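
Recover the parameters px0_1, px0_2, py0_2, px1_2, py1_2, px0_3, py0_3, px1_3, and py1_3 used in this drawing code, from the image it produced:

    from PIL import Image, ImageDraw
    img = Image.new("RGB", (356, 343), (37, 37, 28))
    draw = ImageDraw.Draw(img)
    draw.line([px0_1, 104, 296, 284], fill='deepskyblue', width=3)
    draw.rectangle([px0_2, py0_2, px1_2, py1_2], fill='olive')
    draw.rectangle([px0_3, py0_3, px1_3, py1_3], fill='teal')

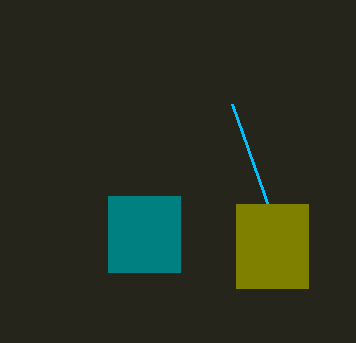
px0_1 = 232; px0_2 = 236; py0_2 = 204; px1_2 = 308; py1_2 = 288; px0_3 = 108; py0_3 = 196; px1_3 = 180; py1_3 = 272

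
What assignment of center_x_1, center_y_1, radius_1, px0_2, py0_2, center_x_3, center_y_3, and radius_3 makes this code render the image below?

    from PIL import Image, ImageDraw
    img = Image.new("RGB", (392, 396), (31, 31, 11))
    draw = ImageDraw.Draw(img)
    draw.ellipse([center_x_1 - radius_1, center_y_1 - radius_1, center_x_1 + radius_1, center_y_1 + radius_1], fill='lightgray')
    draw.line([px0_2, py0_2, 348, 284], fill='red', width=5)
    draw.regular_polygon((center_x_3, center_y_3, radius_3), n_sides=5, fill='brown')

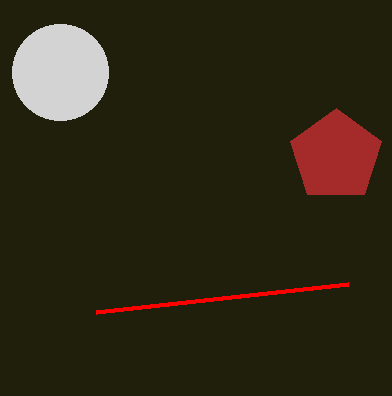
center_x_1 = 60; center_y_1 = 72; radius_1 = 48; px0_2 = 96; py0_2 = 312; center_x_3 = 336; center_y_3 = 156; radius_3 = 48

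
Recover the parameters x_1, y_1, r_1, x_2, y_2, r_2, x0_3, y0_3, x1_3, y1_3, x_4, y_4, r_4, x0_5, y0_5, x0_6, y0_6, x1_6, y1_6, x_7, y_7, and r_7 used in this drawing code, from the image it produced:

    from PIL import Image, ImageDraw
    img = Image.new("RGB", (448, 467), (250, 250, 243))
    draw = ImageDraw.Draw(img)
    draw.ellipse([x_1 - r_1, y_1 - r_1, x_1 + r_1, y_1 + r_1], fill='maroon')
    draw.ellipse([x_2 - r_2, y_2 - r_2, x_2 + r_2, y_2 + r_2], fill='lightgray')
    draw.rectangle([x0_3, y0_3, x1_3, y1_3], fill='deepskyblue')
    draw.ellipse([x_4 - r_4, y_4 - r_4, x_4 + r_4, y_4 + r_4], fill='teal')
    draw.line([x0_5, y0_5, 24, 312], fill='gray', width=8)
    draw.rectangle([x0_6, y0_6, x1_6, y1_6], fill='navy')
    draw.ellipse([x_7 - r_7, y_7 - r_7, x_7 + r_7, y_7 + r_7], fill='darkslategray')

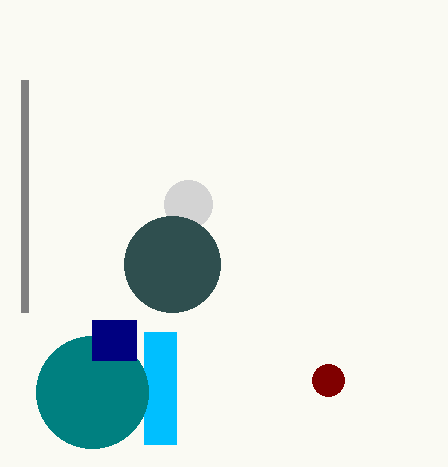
x_1 = 328
y_1 = 380
r_1 = 16
x_2 = 188
y_2 = 204
r_2 = 24
x0_3 = 144
y0_3 = 332
x1_3 = 176
y1_3 = 444
x_4 = 92
y_4 = 392
r_4 = 56
x0_5 = 24
y0_5 = 80
x0_6 = 92
y0_6 = 320
x1_6 = 136
y1_6 = 360
x_7 = 172
y_7 = 264
r_7 = 48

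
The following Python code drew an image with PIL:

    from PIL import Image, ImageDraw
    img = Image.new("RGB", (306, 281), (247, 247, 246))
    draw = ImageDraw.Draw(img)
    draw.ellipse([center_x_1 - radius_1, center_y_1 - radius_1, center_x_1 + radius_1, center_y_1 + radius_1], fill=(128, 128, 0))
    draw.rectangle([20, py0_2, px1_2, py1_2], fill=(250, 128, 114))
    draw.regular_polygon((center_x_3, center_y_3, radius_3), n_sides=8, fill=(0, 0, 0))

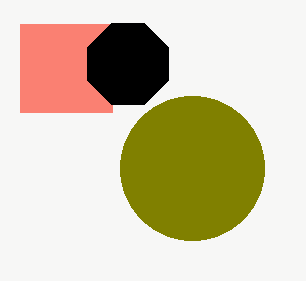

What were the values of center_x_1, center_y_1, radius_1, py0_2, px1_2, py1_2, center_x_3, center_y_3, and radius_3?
center_x_1 = 192; center_y_1 = 168; radius_1 = 72; py0_2 = 24; px1_2 = 112; py1_2 = 112; center_x_3 = 128; center_y_3 = 64; radius_3 = 44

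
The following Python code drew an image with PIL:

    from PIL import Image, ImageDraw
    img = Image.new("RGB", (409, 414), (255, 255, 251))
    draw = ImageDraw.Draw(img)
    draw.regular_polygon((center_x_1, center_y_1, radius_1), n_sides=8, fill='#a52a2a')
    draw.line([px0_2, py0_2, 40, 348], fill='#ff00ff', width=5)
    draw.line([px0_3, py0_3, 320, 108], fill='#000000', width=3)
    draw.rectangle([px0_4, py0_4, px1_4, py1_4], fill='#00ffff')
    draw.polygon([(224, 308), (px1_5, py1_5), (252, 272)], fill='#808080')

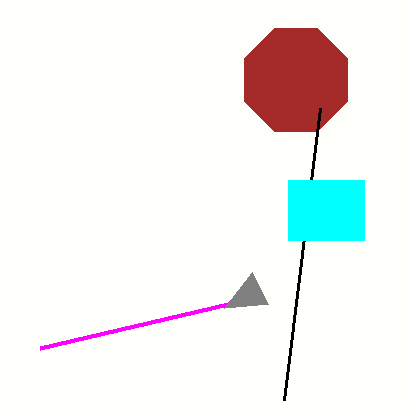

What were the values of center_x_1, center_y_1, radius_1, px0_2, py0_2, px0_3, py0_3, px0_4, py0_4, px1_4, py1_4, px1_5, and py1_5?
center_x_1 = 296; center_y_1 = 80; radius_1 = 56; px0_2 = 228; py0_2 = 304; px0_3 = 284; py0_3 = 400; px0_4 = 288; py0_4 = 180; px1_4 = 364; py1_4 = 240; px1_5 = 268; py1_5 = 304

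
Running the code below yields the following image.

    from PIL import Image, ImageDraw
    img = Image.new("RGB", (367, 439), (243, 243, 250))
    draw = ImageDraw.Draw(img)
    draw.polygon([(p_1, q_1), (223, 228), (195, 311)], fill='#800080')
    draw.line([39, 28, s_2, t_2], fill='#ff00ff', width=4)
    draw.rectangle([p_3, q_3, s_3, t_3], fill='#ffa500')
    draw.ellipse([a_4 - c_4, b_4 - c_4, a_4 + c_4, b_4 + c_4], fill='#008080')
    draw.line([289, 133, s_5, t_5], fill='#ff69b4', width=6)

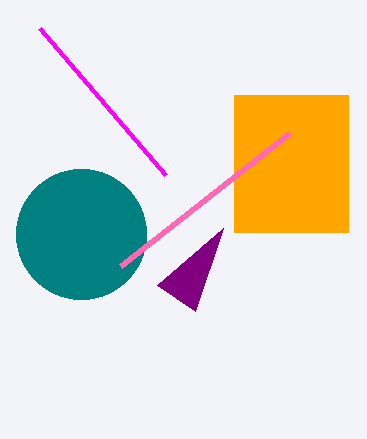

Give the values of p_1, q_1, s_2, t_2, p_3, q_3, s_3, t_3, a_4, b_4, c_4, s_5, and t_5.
p_1 = 157
q_1 = 285
s_2 = 165
t_2 = 175
p_3 = 234
q_3 = 95
s_3 = 348
t_3 = 232
a_4 = 81
b_4 = 234
c_4 = 65
s_5 = 120
t_5 = 266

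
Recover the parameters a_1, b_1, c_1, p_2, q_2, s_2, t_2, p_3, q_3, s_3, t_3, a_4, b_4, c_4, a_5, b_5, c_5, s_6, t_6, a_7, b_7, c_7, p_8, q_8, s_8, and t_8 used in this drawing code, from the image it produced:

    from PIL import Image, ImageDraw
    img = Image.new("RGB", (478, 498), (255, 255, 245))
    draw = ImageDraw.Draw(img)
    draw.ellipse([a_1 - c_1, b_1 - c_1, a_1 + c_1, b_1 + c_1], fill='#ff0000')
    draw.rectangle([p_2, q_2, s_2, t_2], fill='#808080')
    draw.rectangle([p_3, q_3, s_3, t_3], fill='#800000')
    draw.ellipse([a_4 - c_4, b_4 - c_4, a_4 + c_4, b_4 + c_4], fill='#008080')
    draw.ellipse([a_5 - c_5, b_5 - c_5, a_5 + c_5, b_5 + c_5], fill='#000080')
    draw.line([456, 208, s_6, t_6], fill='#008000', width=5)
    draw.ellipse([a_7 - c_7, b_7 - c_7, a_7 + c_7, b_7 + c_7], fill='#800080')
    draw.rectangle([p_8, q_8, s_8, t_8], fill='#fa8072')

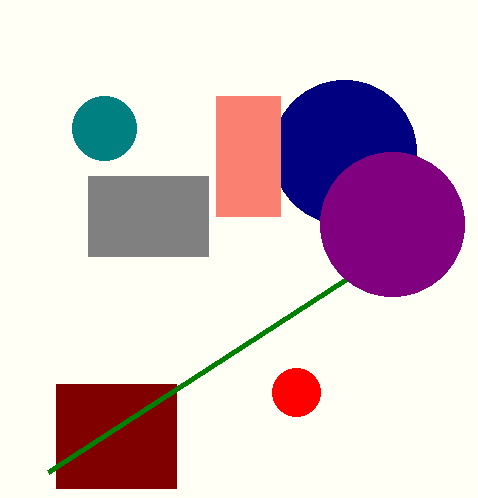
a_1 = 296
b_1 = 392
c_1 = 24
p_2 = 88
q_2 = 176
s_2 = 208
t_2 = 256
p_3 = 56
q_3 = 384
s_3 = 176
t_3 = 488
a_4 = 104
b_4 = 128
c_4 = 32
a_5 = 344
b_5 = 152
c_5 = 72
s_6 = 48
t_6 = 472
a_7 = 392
b_7 = 224
c_7 = 72
p_8 = 216
q_8 = 96
s_8 = 280
t_8 = 216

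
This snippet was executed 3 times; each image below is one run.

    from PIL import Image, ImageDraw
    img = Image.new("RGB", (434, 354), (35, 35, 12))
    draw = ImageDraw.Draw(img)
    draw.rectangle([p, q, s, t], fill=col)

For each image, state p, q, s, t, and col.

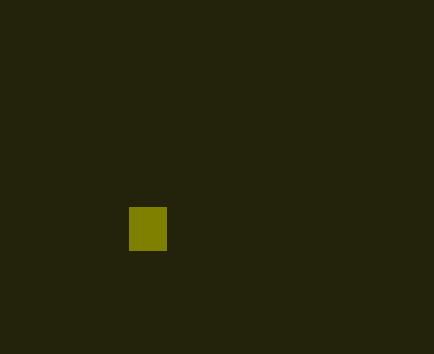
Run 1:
p = 129
q = 207
s = 166
t = 250
col = 'olive'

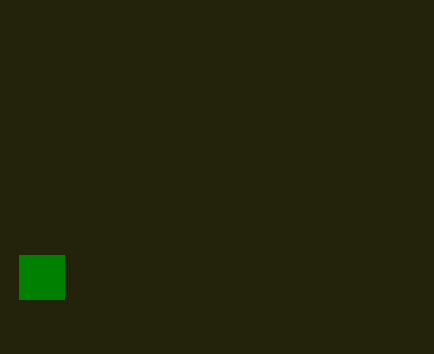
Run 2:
p = 19, q = 255, s = 64, t = 299, col = 'green'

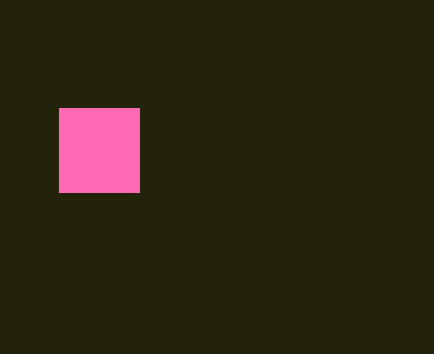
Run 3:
p = 59
q = 108
s = 139
t = 192
col = 'hotpink'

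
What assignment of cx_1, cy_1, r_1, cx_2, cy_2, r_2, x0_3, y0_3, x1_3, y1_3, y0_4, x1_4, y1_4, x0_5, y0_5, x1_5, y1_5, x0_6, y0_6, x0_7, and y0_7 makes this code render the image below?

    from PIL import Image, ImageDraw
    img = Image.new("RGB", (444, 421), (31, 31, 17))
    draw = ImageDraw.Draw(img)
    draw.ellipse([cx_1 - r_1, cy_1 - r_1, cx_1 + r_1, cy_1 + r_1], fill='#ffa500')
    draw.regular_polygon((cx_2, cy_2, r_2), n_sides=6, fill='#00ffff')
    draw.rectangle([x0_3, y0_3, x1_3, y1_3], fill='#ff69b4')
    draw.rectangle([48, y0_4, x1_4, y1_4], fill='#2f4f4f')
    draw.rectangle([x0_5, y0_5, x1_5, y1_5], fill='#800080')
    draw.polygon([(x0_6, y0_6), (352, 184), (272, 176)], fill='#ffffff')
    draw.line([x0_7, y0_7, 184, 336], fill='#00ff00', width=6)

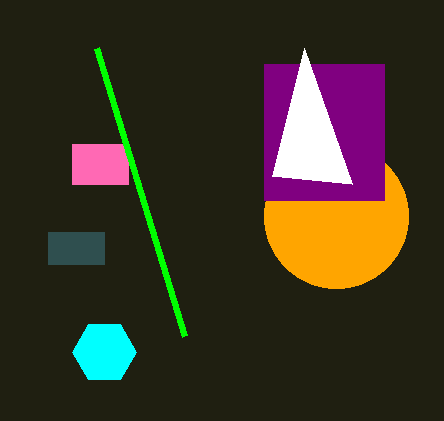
cx_1 = 336, cy_1 = 216, r_1 = 72, cx_2 = 104, cy_2 = 352, r_2 = 32, x0_3 = 72, y0_3 = 144, x1_3 = 128, y1_3 = 184, y0_4 = 232, x1_4 = 104, y1_4 = 264, x0_5 = 264, y0_5 = 64, x1_5 = 384, y1_5 = 200, x0_6 = 304, y0_6 = 48, x0_7 = 96, y0_7 = 48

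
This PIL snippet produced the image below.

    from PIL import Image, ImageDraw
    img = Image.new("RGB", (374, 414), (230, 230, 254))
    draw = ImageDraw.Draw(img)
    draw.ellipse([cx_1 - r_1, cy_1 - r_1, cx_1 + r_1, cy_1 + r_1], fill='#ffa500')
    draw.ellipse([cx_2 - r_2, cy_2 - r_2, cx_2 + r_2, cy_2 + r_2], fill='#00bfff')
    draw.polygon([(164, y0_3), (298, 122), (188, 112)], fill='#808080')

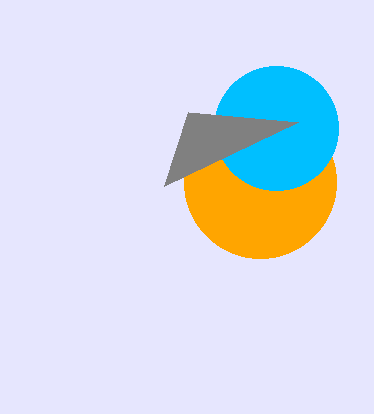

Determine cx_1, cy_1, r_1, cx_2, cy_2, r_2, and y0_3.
cx_1 = 260, cy_1 = 182, r_1 = 76, cx_2 = 276, cy_2 = 128, r_2 = 62, y0_3 = 186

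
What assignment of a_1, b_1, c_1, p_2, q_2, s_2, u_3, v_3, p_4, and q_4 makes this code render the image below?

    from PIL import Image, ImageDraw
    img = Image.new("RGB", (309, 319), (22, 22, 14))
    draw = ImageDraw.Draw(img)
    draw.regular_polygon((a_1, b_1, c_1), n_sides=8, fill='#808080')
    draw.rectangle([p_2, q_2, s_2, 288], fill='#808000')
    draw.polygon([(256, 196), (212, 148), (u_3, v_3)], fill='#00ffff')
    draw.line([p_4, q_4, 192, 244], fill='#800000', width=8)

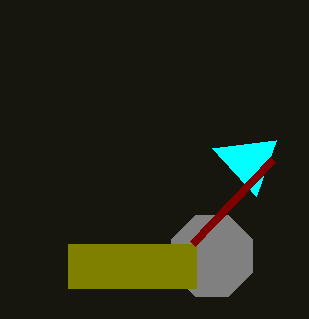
a_1 = 212, b_1 = 256, c_1 = 44, p_2 = 68, q_2 = 244, s_2 = 196, u_3 = 276, v_3 = 140, p_4 = 272, q_4 = 160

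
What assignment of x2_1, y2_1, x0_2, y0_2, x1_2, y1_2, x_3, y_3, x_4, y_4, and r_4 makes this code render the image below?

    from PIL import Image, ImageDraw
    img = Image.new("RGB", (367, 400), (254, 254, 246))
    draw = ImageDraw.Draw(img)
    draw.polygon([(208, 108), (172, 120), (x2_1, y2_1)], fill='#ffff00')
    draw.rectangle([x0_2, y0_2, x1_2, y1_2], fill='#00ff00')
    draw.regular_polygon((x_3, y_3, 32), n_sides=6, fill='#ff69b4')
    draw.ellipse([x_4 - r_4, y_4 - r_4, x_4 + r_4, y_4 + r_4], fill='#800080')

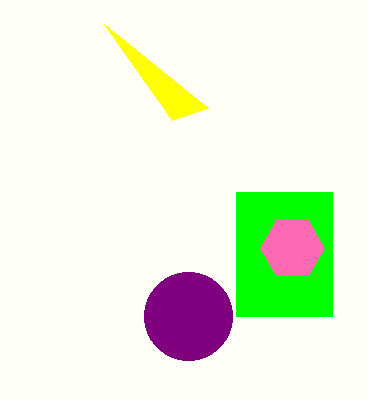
x2_1 = 104
y2_1 = 24
x0_2 = 236
y0_2 = 192
x1_2 = 332
y1_2 = 316
x_3 = 292
y_3 = 248
x_4 = 188
y_4 = 316
r_4 = 44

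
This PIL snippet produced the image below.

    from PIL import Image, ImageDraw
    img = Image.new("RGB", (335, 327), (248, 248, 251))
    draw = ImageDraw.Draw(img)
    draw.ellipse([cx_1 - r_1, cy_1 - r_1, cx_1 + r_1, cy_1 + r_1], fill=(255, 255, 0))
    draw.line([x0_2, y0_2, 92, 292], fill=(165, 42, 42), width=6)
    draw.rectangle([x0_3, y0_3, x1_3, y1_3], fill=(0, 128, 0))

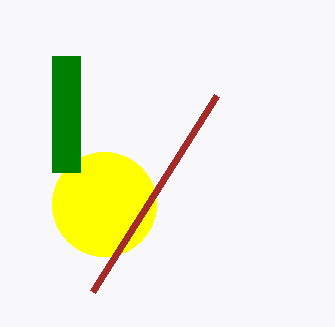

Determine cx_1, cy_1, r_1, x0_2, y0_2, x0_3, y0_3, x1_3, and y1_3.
cx_1 = 104
cy_1 = 204
r_1 = 52
x0_2 = 216
y0_2 = 96
x0_3 = 52
y0_3 = 56
x1_3 = 80
y1_3 = 172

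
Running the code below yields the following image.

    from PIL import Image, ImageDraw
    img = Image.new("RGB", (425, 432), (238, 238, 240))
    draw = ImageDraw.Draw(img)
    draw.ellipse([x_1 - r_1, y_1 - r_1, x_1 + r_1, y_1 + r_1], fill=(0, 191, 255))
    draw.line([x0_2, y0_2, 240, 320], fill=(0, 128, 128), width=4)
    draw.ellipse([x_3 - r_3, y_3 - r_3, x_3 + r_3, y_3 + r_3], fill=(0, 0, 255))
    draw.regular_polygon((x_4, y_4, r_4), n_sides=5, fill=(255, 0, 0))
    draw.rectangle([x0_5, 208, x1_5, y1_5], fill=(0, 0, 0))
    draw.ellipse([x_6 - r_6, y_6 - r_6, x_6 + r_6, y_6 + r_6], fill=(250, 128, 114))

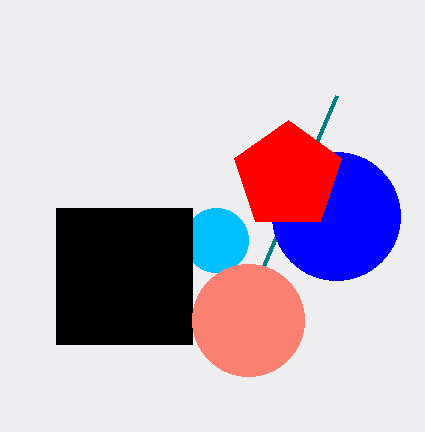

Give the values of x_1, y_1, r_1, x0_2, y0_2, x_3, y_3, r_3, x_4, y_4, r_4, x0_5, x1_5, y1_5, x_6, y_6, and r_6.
x_1 = 216, y_1 = 240, r_1 = 32, x0_2 = 336, y0_2 = 96, x_3 = 336, y_3 = 216, r_3 = 64, x_4 = 288, y_4 = 176, r_4 = 56, x0_5 = 56, x1_5 = 192, y1_5 = 344, x_6 = 248, y_6 = 320, r_6 = 56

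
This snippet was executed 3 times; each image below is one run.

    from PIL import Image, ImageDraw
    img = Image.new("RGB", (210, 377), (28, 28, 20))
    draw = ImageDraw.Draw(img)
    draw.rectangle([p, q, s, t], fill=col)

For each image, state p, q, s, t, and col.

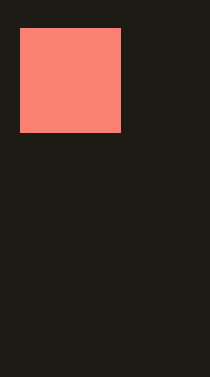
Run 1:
p = 20; q = 28; s = 120; t = 132; col = 'salmon'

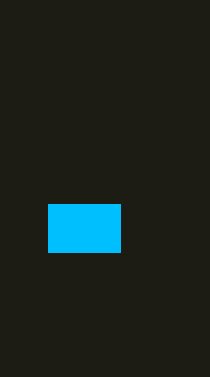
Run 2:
p = 48, q = 204, s = 120, t = 252, col = 'deepskyblue'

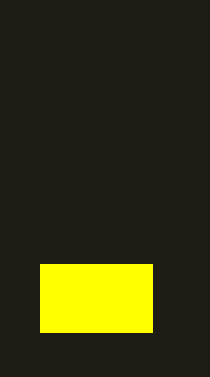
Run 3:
p = 40, q = 264, s = 152, t = 332, col = 'yellow'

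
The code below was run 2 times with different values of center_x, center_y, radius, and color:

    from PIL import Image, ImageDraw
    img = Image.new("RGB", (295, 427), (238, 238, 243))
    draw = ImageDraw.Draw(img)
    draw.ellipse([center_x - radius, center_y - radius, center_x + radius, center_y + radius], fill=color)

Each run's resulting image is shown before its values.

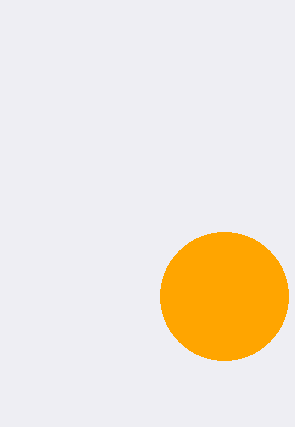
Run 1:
center_x = 224; center_y = 296; radius = 64; color = 'orange'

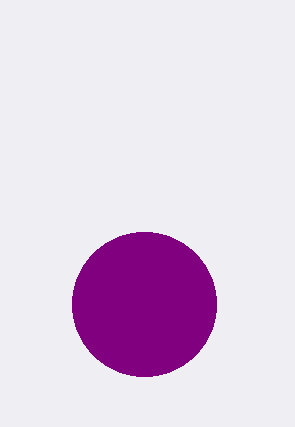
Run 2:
center_x = 144
center_y = 304
radius = 72
color = 'purple'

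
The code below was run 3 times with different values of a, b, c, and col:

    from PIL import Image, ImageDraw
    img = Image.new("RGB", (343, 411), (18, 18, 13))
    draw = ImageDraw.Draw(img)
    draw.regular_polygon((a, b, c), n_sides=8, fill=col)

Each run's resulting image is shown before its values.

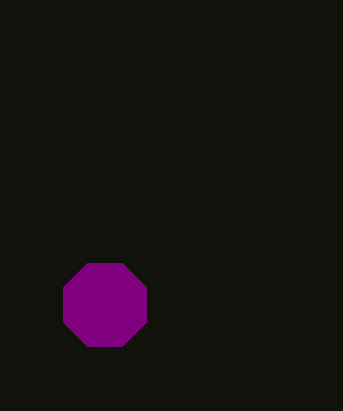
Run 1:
a = 105, b = 305, c = 45, col = 'purple'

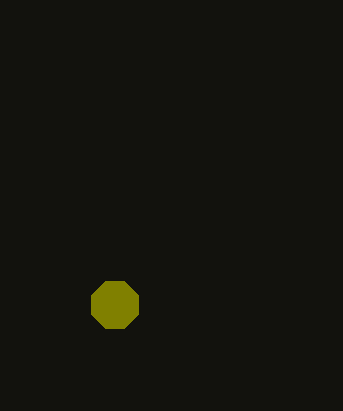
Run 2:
a = 115; b = 305; c = 25; col = 'olive'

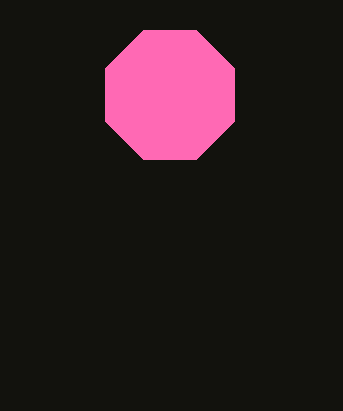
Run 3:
a = 170; b = 95; c = 70; col = 'hotpink'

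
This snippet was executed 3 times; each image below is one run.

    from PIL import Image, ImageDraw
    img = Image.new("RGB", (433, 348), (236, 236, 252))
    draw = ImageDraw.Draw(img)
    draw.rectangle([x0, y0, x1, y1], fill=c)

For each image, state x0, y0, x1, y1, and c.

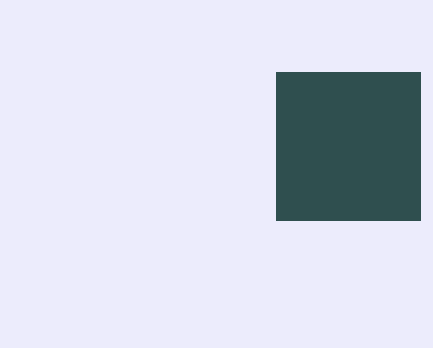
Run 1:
x0 = 276, y0 = 72, x1 = 420, y1 = 220, c = 'darkslategray'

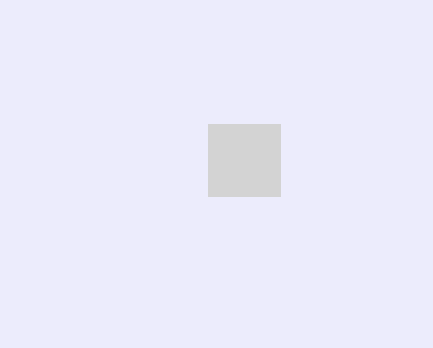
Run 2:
x0 = 208, y0 = 124, x1 = 280, y1 = 196, c = 'lightgray'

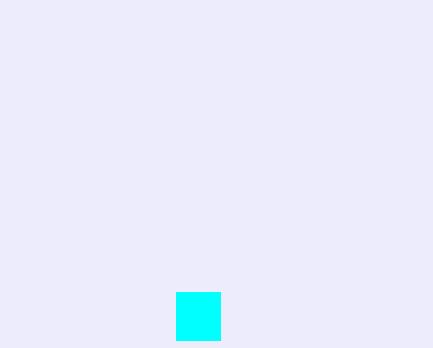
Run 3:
x0 = 176; y0 = 292; x1 = 220; y1 = 340; c = 'cyan'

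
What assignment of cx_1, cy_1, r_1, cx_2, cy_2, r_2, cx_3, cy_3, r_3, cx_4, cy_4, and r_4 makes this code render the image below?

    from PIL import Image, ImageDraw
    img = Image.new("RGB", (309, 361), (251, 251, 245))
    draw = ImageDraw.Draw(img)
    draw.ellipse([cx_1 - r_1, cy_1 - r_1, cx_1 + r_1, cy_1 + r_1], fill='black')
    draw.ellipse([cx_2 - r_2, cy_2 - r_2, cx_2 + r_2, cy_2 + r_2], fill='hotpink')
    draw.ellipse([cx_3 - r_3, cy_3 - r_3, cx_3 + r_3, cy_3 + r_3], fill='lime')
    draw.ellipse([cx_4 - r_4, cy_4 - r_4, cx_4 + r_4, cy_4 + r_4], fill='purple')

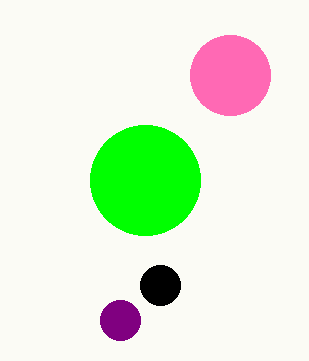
cx_1 = 160; cy_1 = 285; r_1 = 20; cx_2 = 230; cy_2 = 75; r_2 = 40; cx_3 = 145; cy_3 = 180; r_3 = 55; cx_4 = 120; cy_4 = 320; r_4 = 20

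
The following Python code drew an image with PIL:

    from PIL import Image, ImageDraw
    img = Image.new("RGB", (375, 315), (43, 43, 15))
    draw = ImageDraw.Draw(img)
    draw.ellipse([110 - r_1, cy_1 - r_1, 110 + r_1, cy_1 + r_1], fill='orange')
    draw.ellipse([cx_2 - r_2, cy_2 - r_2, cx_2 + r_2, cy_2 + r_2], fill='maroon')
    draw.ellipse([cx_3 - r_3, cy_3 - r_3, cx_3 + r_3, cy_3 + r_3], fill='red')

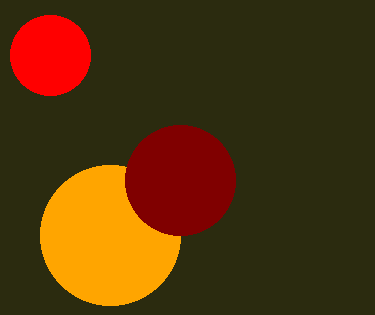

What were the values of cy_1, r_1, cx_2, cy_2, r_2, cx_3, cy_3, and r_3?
cy_1 = 235
r_1 = 70
cx_2 = 180
cy_2 = 180
r_2 = 55
cx_3 = 50
cy_3 = 55
r_3 = 40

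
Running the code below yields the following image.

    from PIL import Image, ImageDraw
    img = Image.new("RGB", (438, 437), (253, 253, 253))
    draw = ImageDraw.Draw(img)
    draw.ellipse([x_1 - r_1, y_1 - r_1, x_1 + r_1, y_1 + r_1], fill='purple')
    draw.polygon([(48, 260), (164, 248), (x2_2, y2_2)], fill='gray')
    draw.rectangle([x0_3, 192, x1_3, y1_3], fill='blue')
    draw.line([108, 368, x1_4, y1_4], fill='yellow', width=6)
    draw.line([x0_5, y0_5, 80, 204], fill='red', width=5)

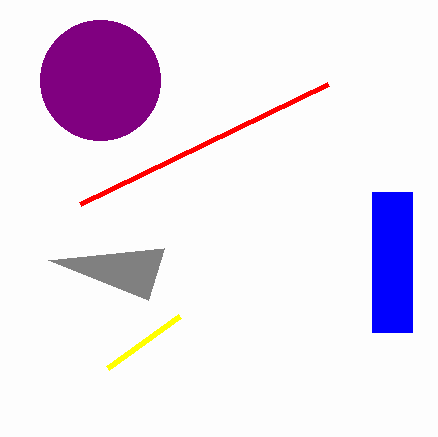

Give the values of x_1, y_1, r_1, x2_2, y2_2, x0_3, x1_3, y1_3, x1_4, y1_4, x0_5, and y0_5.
x_1 = 100; y_1 = 80; r_1 = 60; x2_2 = 148; y2_2 = 300; x0_3 = 372; x1_3 = 412; y1_3 = 332; x1_4 = 180; y1_4 = 316; x0_5 = 328; y0_5 = 84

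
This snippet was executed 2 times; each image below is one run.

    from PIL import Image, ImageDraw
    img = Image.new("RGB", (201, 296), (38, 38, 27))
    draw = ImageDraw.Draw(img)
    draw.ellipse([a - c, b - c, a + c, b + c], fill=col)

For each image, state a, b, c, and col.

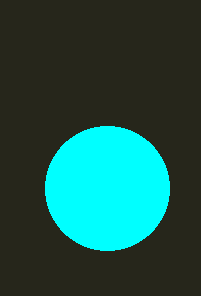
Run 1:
a = 107; b = 188; c = 62; col = 'cyan'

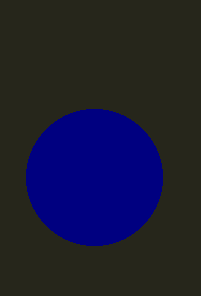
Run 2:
a = 94, b = 177, c = 68, col = 'navy'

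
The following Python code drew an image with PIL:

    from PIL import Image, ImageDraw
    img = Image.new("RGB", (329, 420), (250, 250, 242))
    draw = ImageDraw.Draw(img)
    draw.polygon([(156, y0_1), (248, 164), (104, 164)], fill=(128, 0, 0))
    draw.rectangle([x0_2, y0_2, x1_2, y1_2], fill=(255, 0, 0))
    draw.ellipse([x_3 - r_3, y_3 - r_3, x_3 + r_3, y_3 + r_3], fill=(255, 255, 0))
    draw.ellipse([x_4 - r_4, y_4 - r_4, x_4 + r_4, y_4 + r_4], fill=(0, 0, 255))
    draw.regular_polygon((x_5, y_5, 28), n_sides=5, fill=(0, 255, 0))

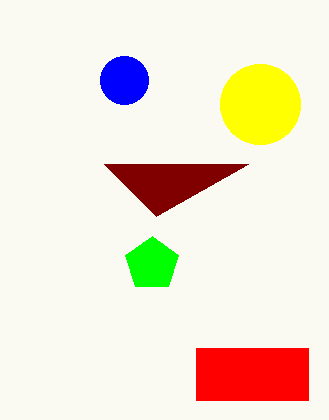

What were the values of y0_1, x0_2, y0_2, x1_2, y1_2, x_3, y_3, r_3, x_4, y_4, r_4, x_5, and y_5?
y0_1 = 216
x0_2 = 196
y0_2 = 348
x1_2 = 308
y1_2 = 400
x_3 = 260
y_3 = 104
r_3 = 40
x_4 = 124
y_4 = 80
r_4 = 24
x_5 = 152
y_5 = 264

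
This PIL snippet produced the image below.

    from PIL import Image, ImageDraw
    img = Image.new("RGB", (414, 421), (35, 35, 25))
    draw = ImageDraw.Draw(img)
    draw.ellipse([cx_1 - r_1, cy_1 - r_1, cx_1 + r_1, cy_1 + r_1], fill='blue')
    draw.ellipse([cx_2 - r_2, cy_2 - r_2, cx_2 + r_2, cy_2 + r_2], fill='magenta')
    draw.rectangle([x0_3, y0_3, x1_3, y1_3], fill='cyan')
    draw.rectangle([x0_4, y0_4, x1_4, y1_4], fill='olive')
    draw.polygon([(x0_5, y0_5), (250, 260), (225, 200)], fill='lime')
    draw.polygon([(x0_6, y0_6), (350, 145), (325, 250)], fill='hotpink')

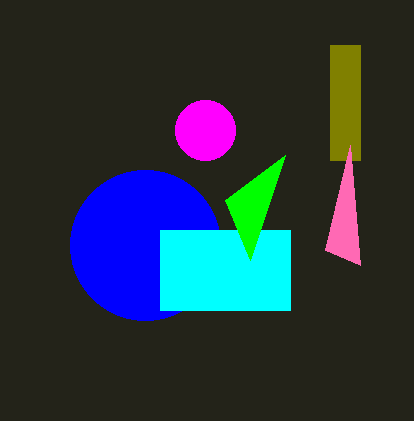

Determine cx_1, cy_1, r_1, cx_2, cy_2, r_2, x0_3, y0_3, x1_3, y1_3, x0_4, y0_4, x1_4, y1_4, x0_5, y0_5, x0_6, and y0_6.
cx_1 = 145, cy_1 = 245, r_1 = 75, cx_2 = 205, cy_2 = 130, r_2 = 30, x0_3 = 160, y0_3 = 230, x1_3 = 290, y1_3 = 310, x0_4 = 330, y0_4 = 45, x1_4 = 360, y1_4 = 160, x0_5 = 285, y0_5 = 155, x0_6 = 360, y0_6 = 265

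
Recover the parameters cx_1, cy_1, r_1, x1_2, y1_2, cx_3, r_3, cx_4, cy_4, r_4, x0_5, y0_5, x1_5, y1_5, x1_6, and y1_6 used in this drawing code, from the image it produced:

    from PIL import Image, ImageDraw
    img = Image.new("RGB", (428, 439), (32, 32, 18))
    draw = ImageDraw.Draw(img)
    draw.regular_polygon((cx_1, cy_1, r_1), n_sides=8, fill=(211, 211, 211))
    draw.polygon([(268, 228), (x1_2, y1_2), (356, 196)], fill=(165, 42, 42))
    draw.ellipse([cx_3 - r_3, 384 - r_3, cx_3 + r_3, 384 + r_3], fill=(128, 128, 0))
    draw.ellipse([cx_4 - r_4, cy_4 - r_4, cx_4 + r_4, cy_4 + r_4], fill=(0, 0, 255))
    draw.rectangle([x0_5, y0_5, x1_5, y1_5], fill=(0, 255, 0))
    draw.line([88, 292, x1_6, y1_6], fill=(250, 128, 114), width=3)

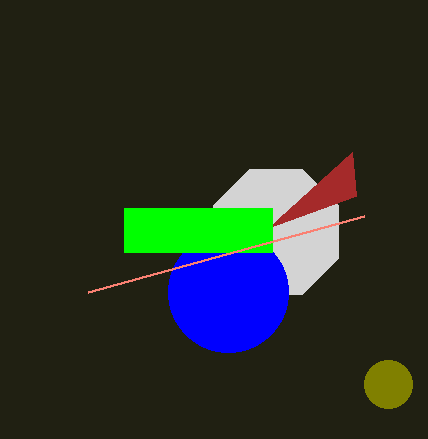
cx_1 = 276, cy_1 = 232, r_1 = 68, x1_2 = 352, y1_2 = 152, cx_3 = 388, r_3 = 24, cx_4 = 228, cy_4 = 292, r_4 = 60, x0_5 = 124, y0_5 = 208, x1_5 = 272, y1_5 = 252, x1_6 = 364, y1_6 = 216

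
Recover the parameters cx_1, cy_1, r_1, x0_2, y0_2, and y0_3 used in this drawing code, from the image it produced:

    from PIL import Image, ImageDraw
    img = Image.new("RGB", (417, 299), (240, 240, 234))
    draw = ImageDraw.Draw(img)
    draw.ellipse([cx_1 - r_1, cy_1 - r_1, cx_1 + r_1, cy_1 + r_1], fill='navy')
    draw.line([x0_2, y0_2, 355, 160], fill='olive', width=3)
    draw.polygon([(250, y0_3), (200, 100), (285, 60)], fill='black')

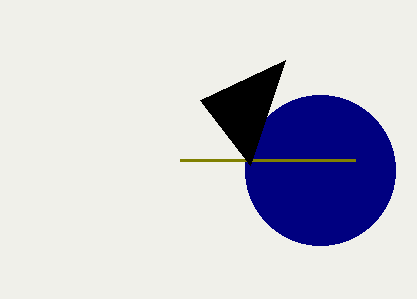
cx_1 = 320, cy_1 = 170, r_1 = 75, x0_2 = 180, y0_2 = 160, y0_3 = 165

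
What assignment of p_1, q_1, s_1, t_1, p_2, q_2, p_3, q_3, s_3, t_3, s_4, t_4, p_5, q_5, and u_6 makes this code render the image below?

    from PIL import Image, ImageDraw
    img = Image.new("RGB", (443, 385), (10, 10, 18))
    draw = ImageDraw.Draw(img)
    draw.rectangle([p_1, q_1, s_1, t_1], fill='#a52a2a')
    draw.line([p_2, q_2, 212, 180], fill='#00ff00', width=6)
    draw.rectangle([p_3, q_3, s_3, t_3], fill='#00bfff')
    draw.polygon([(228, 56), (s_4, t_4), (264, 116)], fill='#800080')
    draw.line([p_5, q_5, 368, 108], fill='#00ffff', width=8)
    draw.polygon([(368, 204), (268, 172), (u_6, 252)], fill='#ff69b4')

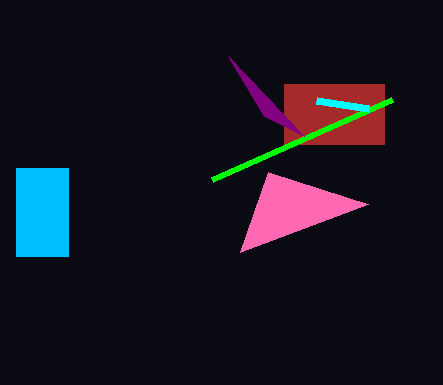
p_1 = 284, q_1 = 84, s_1 = 384, t_1 = 144, p_2 = 392, q_2 = 100, p_3 = 16, q_3 = 168, s_3 = 68, t_3 = 256, s_4 = 304, t_4 = 136, p_5 = 316, q_5 = 100, u_6 = 240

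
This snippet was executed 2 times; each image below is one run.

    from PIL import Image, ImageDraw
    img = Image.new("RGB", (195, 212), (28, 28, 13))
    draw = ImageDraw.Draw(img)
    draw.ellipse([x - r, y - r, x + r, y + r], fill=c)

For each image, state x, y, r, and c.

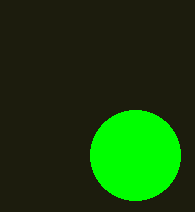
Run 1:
x = 135
y = 155
r = 45
c = 'lime'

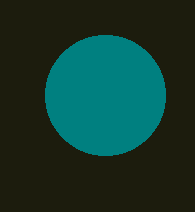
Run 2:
x = 105, y = 95, r = 60, c = 'teal'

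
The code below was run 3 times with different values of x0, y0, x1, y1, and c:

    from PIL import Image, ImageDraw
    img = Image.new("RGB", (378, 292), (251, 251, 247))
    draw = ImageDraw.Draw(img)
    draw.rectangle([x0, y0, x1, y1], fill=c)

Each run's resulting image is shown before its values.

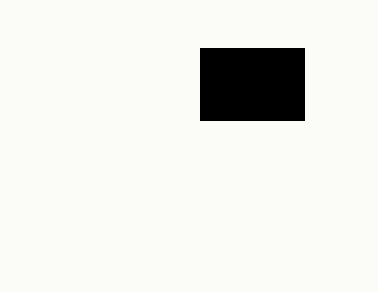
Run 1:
x0 = 200, y0 = 48, x1 = 304, y1 = 120, c = 'black'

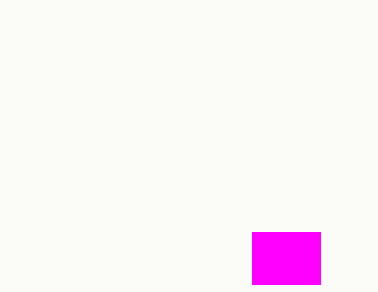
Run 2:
x0 = 252, y0 = 232, x1 = 320, y1 = 284, c = 'magenta'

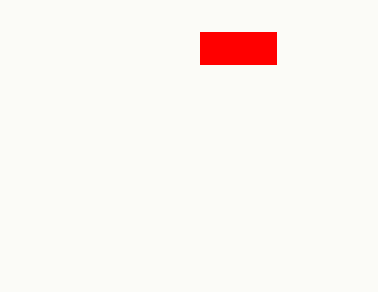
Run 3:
x0 = 200, y0 = 32, x1 = 276, y1 = 64, c = 'red'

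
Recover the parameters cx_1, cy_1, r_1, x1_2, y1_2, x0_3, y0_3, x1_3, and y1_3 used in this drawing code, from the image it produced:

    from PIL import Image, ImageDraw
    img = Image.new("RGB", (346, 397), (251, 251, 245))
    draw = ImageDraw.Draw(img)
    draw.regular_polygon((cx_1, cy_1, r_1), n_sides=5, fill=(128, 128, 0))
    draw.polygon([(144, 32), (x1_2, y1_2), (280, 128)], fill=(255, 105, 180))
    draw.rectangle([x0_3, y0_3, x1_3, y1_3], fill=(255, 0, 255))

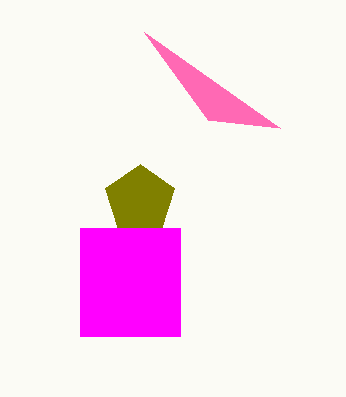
cx_1 = 140; cy_1 = 200; r_1 = 36; x1_2 = 208; y1_2 = 120; x0_3 = 80; y0_3 = 228; x1_3 = 180; y1_3 = 336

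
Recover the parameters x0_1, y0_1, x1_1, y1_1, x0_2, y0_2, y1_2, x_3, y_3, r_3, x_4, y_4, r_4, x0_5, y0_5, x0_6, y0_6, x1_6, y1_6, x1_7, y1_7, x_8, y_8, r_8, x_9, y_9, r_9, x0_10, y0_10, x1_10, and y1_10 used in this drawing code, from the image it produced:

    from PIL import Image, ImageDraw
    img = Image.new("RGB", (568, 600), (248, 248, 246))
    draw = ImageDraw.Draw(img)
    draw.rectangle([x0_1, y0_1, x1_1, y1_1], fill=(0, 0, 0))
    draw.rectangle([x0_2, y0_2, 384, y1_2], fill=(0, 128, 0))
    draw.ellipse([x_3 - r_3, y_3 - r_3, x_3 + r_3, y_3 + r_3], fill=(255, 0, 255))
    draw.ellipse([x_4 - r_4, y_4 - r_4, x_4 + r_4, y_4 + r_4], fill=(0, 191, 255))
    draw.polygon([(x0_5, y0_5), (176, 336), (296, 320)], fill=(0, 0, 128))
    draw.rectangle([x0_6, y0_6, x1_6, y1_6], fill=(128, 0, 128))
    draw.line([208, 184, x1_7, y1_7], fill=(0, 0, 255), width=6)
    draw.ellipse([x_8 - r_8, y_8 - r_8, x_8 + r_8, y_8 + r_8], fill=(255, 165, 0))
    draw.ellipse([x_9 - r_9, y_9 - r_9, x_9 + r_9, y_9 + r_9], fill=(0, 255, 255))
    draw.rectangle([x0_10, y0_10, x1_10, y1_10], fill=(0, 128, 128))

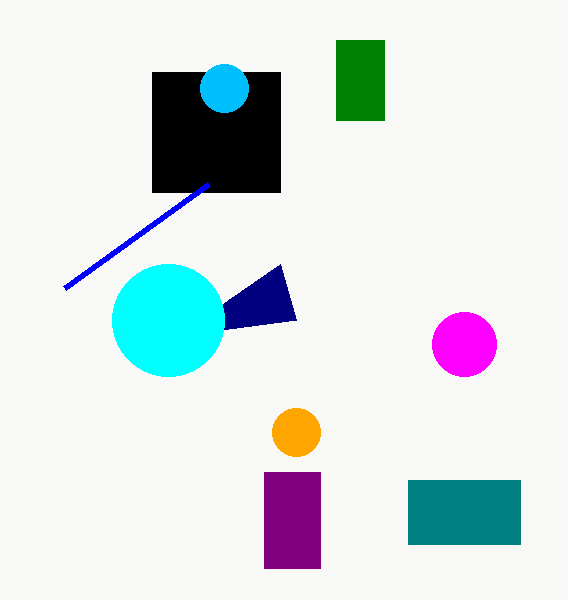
x0_1 = 152; y0_1 = 72; x1_1 = 280; y1_1 = 192; x0_2 = 336; y0_2 = 40; y1_2 = 120; x_3 = 464; y_3 = 344; r_3 = 32; x_4 = 224; y_4 = 88; r_4 = 24; x0_5 = 280; y0_5 = 264; x0_6 = 264; y0_6 = 472; x1_6 = 320; y1_6 = 568; x1_7 = 64; y1_7 = 288; x_8 = 296; y_8 = 432; r_8 = 24; x_9 = 168; y_9 = 320; r_9 = 56; x0_10 = 408; y0_10 = 480; x1_10 = 520; y1_10 = 544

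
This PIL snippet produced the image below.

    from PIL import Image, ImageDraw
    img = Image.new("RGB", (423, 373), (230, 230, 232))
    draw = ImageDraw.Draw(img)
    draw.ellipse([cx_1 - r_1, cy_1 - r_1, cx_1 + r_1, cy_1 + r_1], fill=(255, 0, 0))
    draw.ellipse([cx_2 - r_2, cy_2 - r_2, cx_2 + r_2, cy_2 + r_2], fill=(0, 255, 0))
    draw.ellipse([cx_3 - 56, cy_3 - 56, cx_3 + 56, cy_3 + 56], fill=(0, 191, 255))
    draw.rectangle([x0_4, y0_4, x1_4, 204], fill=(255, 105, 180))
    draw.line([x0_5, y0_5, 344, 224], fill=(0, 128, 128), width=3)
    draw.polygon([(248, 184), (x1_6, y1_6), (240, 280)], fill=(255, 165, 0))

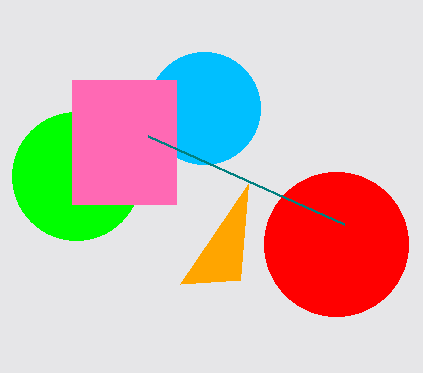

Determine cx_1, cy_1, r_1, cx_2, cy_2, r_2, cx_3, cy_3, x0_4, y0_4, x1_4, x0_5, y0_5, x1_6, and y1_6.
cx_1 = 336
cy_1 = 244
r_1 = 72
cx_2 = 76
cy_2 = 176
r_2 = 64
cx_3 = 204
cy_3 = 108
x0_4 = 72
y0_4 = 80
x1_4 = 176
x0_5 = 148
y0_5 = 136
x1_6 = 180
y1_6 = 284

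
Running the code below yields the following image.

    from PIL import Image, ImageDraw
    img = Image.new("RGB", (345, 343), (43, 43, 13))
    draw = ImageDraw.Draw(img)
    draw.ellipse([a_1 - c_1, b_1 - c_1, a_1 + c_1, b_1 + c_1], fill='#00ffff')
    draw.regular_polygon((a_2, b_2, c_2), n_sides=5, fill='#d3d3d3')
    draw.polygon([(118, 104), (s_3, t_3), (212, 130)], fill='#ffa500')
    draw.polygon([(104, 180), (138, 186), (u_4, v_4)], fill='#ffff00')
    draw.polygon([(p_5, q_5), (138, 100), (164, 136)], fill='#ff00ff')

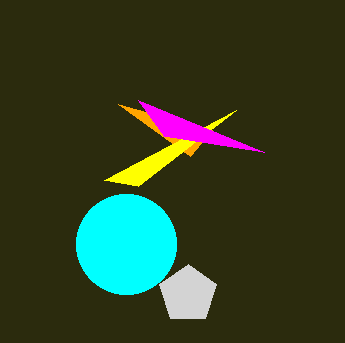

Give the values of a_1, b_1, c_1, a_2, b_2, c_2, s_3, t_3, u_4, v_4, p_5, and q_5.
a_1 = 126; b_1 = 244; c_1 = 50; a_2 = 188; b_2 = 294; c_2 = 30; s_3 = 190; t_3 = 156; u_4 = 236; v_4 = 110; p_5 = 264; q_5 = 152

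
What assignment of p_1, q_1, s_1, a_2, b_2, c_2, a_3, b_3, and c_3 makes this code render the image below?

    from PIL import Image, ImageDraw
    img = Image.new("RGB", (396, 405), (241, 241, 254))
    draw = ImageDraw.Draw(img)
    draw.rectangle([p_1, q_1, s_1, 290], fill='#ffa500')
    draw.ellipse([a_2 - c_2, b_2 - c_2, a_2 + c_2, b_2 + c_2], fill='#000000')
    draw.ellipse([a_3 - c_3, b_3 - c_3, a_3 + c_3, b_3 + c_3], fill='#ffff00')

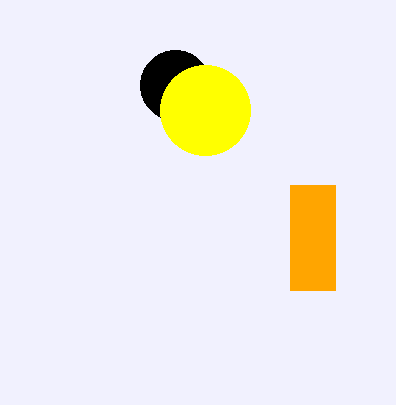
p_1 = 290; q_1 = 185; s_1 = 335; a_2 = 175; b_2 = 85; c_2 = 35; a_3 = 205; b_3 = 110; c_3 = 45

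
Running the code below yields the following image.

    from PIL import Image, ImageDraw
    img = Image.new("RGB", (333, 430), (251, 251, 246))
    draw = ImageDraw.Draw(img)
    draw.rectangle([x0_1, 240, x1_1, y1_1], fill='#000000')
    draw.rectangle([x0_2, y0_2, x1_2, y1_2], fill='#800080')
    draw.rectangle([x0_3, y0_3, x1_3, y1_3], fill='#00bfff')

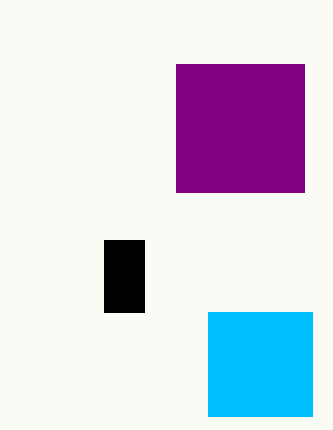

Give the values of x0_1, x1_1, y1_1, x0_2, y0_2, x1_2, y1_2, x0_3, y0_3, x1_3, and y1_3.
x0_1 = 104, x1_1 = 144, y1_1 = 312, x0_2 = 176, y0_2 = 64, x1_2 = 304, y1_2 = 192, x0_3 = 208, y0_3 = 312, x1_3 = 312, y1_3 = 416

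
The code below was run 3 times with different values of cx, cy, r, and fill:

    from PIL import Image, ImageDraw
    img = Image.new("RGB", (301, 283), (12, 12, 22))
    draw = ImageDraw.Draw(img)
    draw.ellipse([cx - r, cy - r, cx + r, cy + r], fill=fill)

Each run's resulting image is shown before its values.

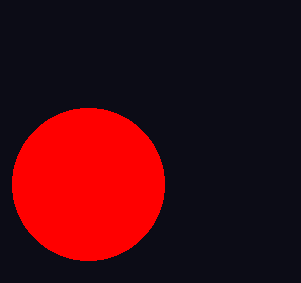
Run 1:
cx = 88
cy = 184
r = 76
fill = 'red'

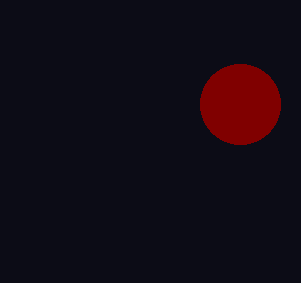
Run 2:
cx = 240; cy = 104; r = 40; fill = 'maroon'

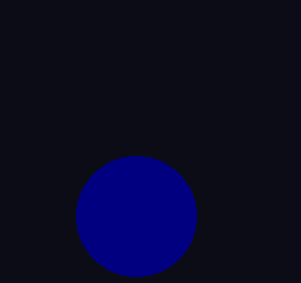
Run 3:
cx = 136
cy = 216
r = 60
fill = 'navy'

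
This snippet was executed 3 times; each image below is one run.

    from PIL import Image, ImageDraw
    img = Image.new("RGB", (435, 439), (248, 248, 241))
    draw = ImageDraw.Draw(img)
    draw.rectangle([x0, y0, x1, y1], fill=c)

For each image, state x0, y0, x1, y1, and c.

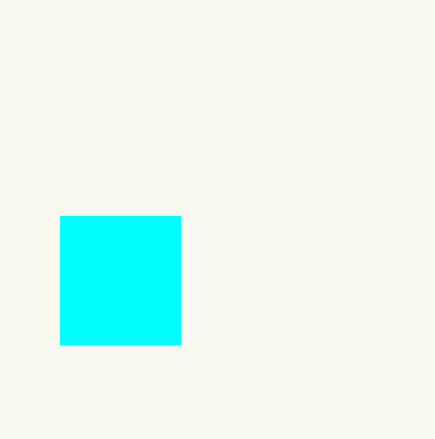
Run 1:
x0 = 60; y0 = 216; x1 = 180; y1 = 344; c = 'cyan'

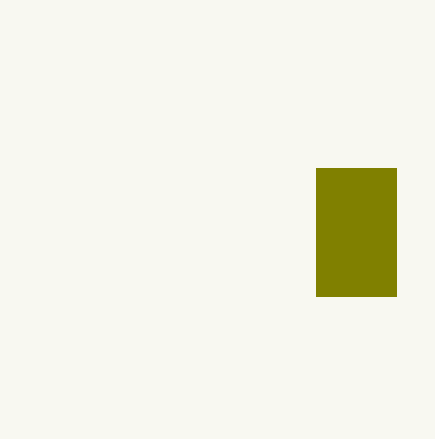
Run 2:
x0 = 316, y0 = 168, x1 = 396, y1 = 296, c = 'olive'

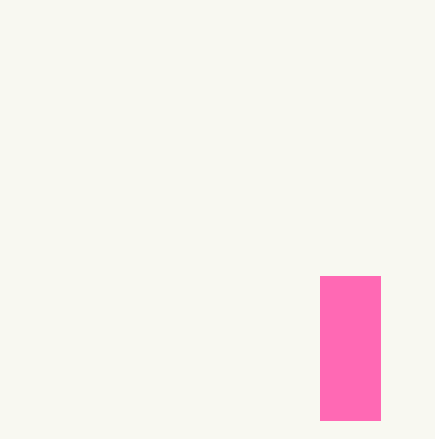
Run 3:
x0 = 320, y0 = 276, x1 = 380, y1 = 420, c = 'hotpink'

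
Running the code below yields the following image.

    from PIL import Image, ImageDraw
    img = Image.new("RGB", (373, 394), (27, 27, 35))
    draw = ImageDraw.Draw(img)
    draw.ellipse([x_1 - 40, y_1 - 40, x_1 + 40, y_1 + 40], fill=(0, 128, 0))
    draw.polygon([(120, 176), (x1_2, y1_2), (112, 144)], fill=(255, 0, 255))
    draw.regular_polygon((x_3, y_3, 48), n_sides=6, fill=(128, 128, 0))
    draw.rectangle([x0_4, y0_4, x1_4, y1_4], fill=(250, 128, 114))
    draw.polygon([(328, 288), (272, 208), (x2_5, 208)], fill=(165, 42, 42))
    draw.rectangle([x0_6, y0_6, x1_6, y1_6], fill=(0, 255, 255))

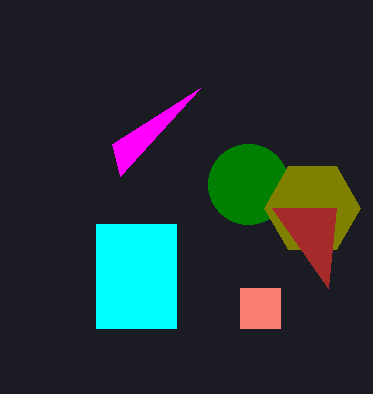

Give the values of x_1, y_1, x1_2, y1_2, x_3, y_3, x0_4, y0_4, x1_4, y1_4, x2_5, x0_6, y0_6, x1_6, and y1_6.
x_1 = 248; y_1 = 184; x1_2 = 200; y1_2 = 88; x_3 = 312; y_3 = 208; x0_4 = 240; y0_4 = 288; x1_4 = 280; y1_4 = 328; x2_5 = 336; x0_6 = 96; y0_6 = 224; x1_6 = 176; y1_6 = 328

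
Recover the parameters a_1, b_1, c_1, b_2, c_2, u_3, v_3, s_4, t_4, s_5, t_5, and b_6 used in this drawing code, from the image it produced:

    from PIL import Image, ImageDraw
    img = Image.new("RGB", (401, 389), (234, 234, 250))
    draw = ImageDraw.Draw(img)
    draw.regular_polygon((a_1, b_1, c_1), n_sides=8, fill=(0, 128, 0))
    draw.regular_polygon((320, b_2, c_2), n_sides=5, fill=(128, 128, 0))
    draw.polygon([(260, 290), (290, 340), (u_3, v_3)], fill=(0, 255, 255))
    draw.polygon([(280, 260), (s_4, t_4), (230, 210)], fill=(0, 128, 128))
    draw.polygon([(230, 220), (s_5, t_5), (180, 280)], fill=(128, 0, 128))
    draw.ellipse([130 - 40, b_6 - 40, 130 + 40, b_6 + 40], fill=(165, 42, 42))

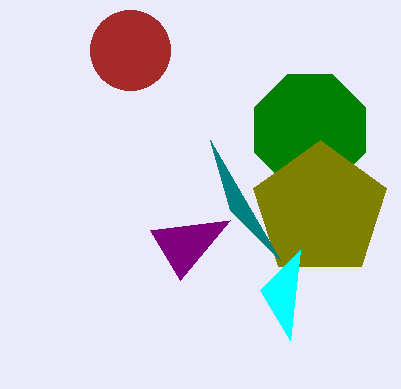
a_1 = 310, b_1 = 130, c_1 = 60, b_2 = 210, c_2 = 70, u_3 = 300, v_3 = 250, s_4 = 210, t_4 = 140, s_5 = 150, t_5 = 230, b_6 = 50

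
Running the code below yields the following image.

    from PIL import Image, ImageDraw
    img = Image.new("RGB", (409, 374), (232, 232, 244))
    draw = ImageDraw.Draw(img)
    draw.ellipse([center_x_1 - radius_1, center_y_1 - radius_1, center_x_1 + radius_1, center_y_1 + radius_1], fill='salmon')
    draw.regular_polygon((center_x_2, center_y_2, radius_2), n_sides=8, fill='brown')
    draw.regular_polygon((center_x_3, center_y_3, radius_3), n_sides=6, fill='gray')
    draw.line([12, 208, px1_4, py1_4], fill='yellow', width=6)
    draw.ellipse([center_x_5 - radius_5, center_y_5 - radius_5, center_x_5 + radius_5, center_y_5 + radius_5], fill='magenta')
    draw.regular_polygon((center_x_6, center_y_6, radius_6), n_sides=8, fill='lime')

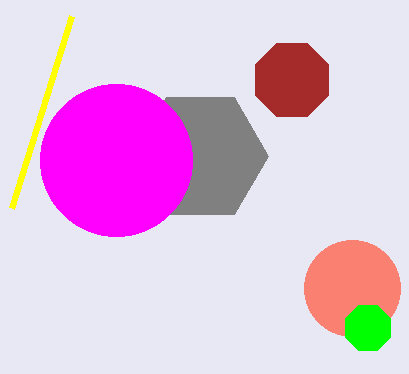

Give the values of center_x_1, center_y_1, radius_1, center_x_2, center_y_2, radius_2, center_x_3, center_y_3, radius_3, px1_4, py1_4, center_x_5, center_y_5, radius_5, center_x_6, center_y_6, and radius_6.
center_x_1 = 352, center_y_1 = 288, radius_1 = 48, center_x_2 = 292, center_y_2 = 80, radius_2 = 40, center_x_3 = 200, center_y_3 = 156, radius_3 = 68, px1_4 = 72, py1_4 = 16, center_x_5 = 116, center_y_5 = 160, radius_5 = 76, center_x_6 = 368, center_y_6 = 328, radius_6 = 24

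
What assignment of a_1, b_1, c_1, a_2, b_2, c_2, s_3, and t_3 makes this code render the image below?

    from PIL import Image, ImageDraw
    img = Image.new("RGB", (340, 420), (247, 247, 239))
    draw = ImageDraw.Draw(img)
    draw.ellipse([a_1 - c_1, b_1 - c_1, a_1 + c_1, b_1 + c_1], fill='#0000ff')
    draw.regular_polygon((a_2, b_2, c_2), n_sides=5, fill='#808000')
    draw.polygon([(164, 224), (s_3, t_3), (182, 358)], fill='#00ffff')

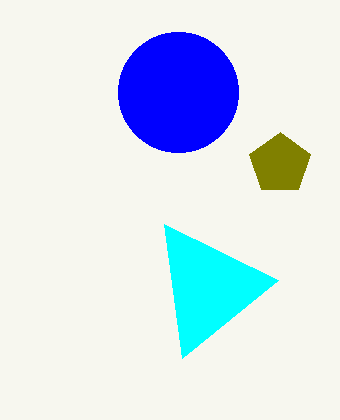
a_1 = 178; b_1 = 92; c_1 = 60; a_2 = 280; b_2 = 164; c_2 = 32; s_3 = 278; t_3 = 280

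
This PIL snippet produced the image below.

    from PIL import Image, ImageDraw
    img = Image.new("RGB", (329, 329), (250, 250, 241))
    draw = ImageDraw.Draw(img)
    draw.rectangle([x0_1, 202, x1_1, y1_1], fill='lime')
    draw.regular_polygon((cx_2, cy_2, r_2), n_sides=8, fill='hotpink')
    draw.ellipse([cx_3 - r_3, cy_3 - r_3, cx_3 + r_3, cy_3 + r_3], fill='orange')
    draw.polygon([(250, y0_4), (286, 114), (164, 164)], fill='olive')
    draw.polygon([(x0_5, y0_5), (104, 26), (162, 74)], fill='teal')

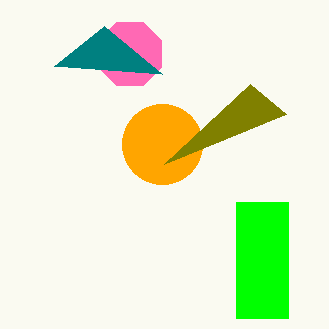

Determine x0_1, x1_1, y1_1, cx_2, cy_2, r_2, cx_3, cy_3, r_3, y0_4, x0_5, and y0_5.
x0_1 = 236, x1_1 = 288, y1_1 = 318, cx_2 = 130, cy_2 = 54, r_2 = 34, cx_3 = 162, cy_3 = 144, r_3 = 40, y0_4 = 84, x0_5 = 54, y0_5 = 66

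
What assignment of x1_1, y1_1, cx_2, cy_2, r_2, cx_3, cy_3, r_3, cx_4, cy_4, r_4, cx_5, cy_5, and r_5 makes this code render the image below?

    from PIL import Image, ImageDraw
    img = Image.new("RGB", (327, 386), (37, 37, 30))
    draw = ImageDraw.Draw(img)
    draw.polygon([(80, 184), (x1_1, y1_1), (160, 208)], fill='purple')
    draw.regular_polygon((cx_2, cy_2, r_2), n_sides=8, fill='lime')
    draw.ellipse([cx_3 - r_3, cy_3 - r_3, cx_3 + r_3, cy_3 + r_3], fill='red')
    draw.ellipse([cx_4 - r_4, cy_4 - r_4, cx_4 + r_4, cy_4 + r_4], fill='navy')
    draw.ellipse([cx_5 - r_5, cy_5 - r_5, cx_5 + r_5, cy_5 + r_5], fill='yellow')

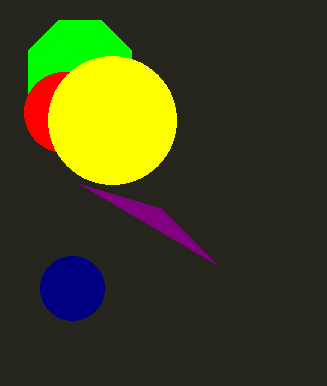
x1_1 = 216; y1_1 = 264; cx_2 = 80; cy_2 = 72; r_2 = 56; cx_3 = 64; cy_3 = 112; r_3 = 40; cx_4 = 72; cy_4 = 288; r_4 = 32; cx_5 = 112; cy_5 = 120; r_5 = 64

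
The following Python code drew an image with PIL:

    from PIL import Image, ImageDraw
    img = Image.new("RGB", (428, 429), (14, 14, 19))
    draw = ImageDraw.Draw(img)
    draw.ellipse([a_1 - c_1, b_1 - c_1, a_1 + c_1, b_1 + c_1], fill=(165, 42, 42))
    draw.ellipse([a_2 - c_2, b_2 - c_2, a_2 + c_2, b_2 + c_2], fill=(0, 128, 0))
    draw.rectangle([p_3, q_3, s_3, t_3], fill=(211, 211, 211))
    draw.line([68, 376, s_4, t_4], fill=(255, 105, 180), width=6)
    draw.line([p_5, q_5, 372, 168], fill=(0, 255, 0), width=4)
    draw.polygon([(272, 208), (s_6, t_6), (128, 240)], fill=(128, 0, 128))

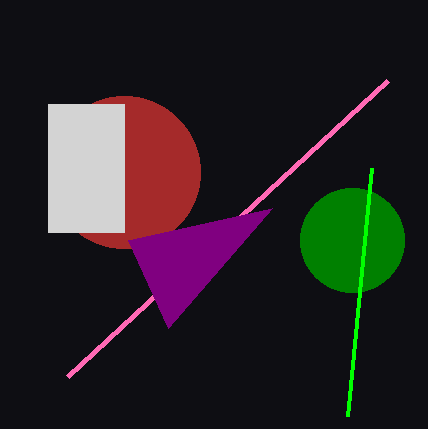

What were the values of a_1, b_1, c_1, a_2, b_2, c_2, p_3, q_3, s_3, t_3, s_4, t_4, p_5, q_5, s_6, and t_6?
a_1 = 124, b_1 = 172, c_1 = 76, a_2 = 352, b_2 = 240, c_2 = 52, p_3 = 48, q_3 = 104, s_3 = 124, t_3 = 232, s_4 = 388, t_4 = 80, p_5 = 348, q_5 = 416, s_6 = 168, t_6 = 328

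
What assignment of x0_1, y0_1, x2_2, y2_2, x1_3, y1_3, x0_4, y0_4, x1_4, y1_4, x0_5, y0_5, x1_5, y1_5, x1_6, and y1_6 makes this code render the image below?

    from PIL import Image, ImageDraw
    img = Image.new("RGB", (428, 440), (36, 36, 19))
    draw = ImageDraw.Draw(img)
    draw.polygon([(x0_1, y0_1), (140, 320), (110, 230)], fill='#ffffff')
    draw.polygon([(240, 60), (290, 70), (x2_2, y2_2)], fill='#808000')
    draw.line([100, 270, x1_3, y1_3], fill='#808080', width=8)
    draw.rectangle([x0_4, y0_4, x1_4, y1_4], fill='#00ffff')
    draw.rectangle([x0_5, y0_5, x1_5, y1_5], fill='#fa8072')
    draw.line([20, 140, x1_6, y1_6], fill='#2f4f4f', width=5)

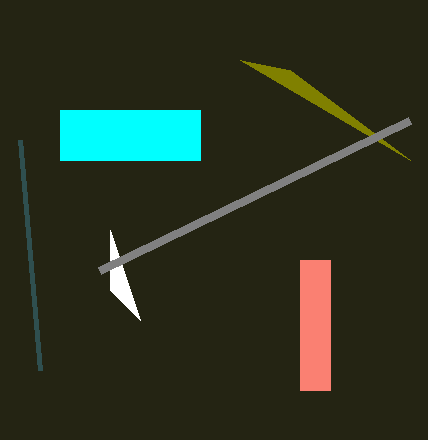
x0_1 = 110, y0_1 = 290, x2_2 = 410, y2_2 = 160, x1_3 = 410, y1_3 = 120, x0_4 = 60, y0_4 = 110, x1_4 = 200, y1_4 = 160, x0_5 = 300, y0_5 = 260, x1_5 = 330, y1_5 = 390, x1_6 = 40, y1_6 = 370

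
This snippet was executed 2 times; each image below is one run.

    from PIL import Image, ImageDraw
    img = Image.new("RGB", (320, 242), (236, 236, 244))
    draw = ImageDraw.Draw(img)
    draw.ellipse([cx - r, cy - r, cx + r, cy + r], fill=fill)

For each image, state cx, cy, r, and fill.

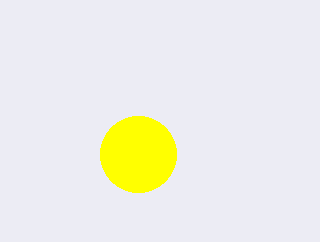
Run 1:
cx = 138; cy = 154; r = 38; fill = 'yellow'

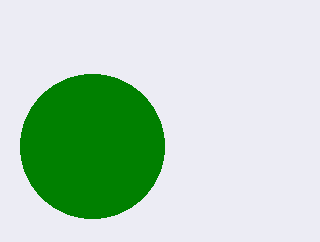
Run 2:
cx = 92, cy = 146, r = 72, fill = 'green'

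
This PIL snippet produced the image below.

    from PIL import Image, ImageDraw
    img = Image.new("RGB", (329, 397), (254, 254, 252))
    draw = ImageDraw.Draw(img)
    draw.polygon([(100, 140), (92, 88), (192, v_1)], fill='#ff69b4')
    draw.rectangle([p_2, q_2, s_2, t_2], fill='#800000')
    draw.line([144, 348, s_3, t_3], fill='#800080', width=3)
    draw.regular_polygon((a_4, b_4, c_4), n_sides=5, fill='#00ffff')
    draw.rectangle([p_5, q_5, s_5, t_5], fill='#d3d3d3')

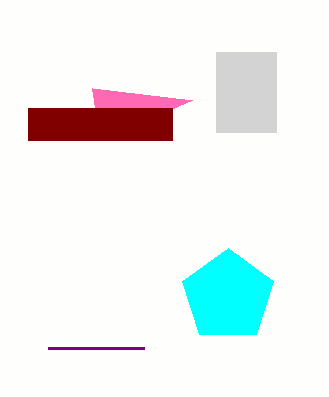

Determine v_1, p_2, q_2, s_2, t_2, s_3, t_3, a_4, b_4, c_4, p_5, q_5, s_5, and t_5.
v_1 = 100
p_2 = 28
q_2 = 108
s_2 = 172
t_2 = 140
s_3 = 48
t_3 = 348
a_4 = 228
b_4 = 296
c_4 = 48
p_5 = 216
q_5 = 52
s_5 = 276
t_5 = 132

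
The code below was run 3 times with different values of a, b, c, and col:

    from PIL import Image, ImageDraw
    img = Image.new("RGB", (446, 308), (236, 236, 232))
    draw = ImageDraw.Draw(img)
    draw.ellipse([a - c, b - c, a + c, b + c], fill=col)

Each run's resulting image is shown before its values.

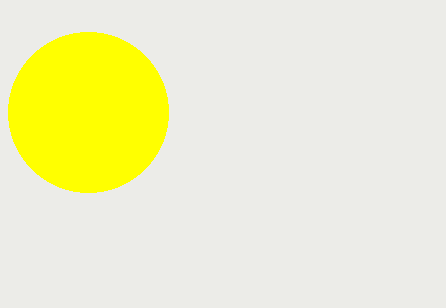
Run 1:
a = 88
b = 112
c = 80
col = 'yellow'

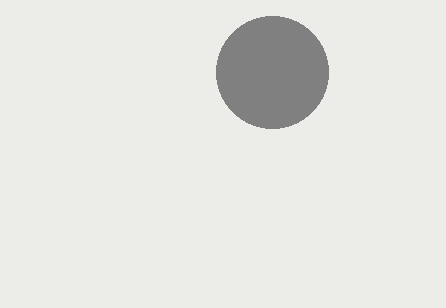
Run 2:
a = 272
b = 72
c = 56
col = 'gray'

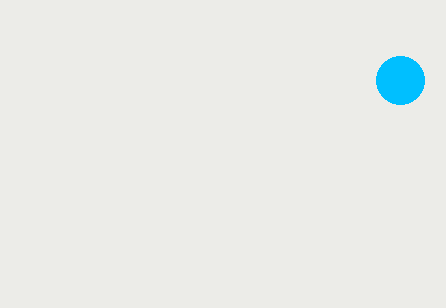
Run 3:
a = 400; b = 80; c = 24; col = 'deepskyblue'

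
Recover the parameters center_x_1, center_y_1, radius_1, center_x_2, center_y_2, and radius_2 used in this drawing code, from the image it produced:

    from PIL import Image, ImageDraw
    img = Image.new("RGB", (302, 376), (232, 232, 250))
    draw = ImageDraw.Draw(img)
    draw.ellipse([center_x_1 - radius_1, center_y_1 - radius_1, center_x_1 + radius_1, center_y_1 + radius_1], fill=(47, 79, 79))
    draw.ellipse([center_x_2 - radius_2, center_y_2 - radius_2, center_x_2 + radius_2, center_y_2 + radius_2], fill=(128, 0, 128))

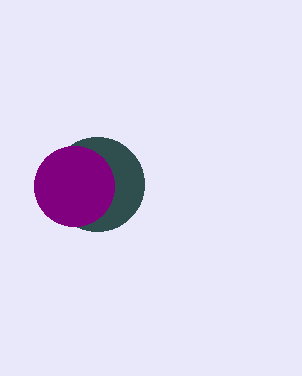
center_x_1 = 97, center_y_1 = 184, radius_1 = 47, center_x_2 = 74, center_y_2 = 186, radius_2 = 40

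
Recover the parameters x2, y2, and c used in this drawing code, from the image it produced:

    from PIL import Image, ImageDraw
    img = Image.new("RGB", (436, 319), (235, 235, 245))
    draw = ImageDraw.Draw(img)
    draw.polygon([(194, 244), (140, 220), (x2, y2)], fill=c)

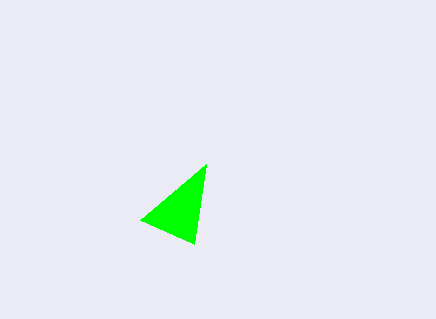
x2 = 206; y2 = 164; c = 'lime'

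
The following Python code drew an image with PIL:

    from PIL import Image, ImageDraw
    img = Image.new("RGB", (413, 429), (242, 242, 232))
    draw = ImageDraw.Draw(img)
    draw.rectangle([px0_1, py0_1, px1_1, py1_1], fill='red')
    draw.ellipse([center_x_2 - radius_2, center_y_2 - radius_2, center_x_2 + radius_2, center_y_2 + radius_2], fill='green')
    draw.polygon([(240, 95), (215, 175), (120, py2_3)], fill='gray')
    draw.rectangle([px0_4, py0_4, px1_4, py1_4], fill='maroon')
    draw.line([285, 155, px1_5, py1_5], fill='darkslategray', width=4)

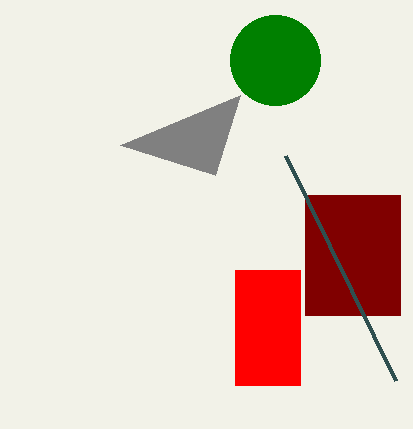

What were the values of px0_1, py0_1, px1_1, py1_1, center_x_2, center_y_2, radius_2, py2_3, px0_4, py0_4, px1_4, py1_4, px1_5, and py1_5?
px0_1 = 235; py0_1 = 270; px1_1 = 300; py1_1 = 385; center_x_2 = 275; center_y_2 = 60; radius_2 = 45; py2_3 = 145; px0_4 = 305; py0_4 = 195; px1_4 = 400; py1_4 = 315; px1_5 = 395; py1_5 = 380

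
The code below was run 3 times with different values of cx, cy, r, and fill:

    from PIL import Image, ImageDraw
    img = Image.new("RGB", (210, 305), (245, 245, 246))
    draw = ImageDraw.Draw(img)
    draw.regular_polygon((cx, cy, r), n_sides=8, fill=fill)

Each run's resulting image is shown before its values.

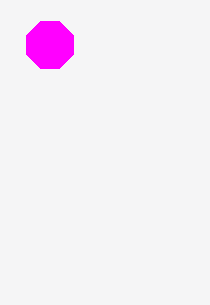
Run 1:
cx = 50; cy = 45; r = 25; fill = 'magenta'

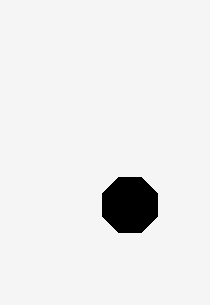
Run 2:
cx = 130, cy = 205, r = 30, fill = 'black'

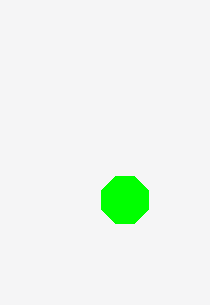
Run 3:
cx = 125; cy = 200; r = 25; fill = 'lime'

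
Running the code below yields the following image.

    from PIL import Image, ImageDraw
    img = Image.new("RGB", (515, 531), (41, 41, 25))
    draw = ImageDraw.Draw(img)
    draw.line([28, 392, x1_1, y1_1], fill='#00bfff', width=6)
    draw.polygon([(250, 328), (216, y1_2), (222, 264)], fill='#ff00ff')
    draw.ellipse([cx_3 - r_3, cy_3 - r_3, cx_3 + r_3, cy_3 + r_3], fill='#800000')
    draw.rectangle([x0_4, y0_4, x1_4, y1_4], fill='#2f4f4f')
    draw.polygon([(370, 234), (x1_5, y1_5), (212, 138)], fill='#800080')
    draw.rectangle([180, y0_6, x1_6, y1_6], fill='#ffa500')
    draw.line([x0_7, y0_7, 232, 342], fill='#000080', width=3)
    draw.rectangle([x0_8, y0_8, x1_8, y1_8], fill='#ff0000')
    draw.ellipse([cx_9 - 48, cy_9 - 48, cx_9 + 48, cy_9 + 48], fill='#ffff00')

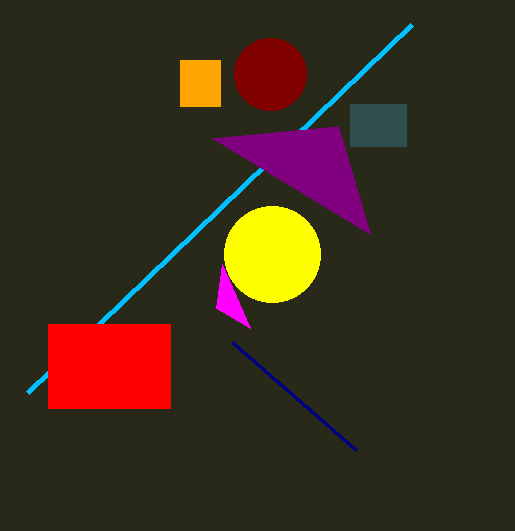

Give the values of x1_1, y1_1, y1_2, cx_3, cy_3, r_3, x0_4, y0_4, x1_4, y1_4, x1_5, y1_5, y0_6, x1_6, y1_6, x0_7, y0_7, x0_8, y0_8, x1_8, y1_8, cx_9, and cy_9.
x1_1 = 412
y1_1 = 24
y1_2 = 308
cx_3 = 270
cy_3 = 74
r_3 = 36
x0_4 = 350
y0_4 = 104
x1_4 = 406
y1_4 = 146
x1_5 = 338
y1_5 = 126
y0_6 = 60
x1_6 = 220
y1_6 = 106
x0_7 = 356
y0_7 = 450
x0_8 = 48
y0_8 = 324
x1_8 = 170
y1_8 = 408
cx_9 = 272
cy_9 = 254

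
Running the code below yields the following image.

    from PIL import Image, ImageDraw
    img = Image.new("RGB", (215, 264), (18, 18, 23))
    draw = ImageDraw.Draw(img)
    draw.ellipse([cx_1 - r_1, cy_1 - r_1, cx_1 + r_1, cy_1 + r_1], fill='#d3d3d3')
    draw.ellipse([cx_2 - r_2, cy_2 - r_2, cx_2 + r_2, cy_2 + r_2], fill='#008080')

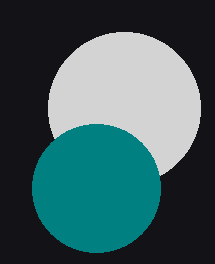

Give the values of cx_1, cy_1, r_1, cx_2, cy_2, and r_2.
cx_1 = 124; cy_1 = 108; r_1 = 76; cx_2 = 96; cy_2 = 188; r_2 = 64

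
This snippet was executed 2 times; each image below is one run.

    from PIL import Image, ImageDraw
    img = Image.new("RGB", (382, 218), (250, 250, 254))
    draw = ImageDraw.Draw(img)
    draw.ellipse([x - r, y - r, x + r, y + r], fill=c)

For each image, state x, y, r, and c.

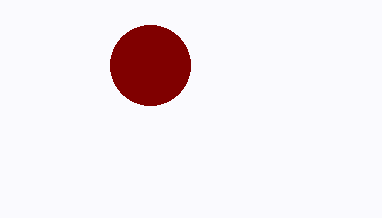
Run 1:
x = 150
y = 65
r = 40
c = 'maroon'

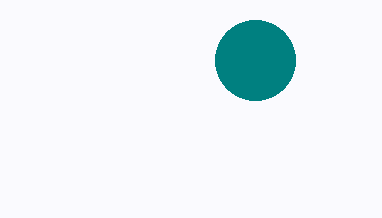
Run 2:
x = 255
y = 60
r = 40
c = 'teal'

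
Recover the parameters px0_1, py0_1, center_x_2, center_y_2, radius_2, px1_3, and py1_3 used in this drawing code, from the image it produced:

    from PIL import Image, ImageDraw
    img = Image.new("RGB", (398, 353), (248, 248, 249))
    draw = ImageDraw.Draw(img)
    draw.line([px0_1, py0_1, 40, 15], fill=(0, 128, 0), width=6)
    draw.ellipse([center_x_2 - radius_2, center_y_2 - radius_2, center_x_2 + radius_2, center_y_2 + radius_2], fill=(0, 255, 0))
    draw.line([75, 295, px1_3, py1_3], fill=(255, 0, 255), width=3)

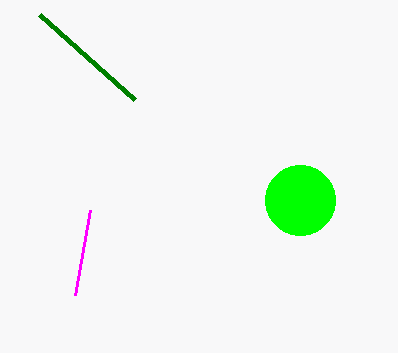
px0_1 = 135, py0_1 = 100, center_x_2 = 300, center_y_2 = 200, radius_2 = 35, px1_3 = 90, py1_3 = 210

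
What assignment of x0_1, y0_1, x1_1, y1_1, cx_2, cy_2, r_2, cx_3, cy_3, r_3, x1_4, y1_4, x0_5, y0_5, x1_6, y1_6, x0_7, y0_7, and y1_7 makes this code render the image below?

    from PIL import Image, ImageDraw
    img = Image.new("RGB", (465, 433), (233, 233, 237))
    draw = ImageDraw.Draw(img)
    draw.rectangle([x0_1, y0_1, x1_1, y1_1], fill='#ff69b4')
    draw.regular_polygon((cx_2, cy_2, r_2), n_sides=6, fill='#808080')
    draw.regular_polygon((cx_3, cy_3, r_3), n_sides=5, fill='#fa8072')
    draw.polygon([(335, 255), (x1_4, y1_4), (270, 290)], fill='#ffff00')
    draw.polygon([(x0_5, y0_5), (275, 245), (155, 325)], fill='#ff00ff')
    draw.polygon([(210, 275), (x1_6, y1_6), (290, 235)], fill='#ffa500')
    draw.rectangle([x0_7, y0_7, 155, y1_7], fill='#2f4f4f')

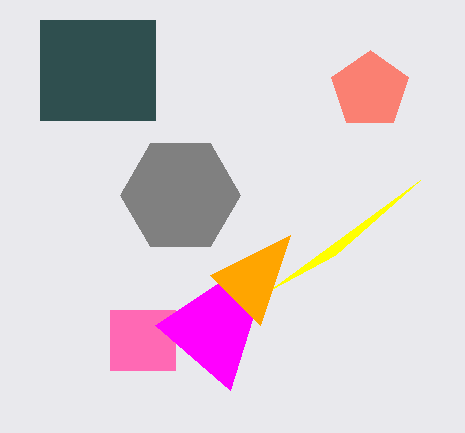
x0_1 = 110
y0_1 = 310
x1_1 = 175
y1_1 = 370
cx_2 = 180
cy_2 = 195
r_2 = 60
cx_3 = 370
cy_3 = 90
r_3 = 40
x1_4 = 420
y1_4 = 180
x0_5 = 230
y0_5 = 390
x1_6 = 260
y1_6 = 325
x0_7 = 40
y0_7 = 20
y1_7 = 120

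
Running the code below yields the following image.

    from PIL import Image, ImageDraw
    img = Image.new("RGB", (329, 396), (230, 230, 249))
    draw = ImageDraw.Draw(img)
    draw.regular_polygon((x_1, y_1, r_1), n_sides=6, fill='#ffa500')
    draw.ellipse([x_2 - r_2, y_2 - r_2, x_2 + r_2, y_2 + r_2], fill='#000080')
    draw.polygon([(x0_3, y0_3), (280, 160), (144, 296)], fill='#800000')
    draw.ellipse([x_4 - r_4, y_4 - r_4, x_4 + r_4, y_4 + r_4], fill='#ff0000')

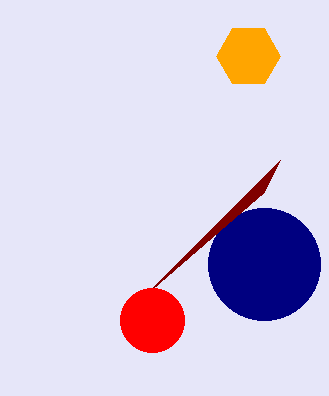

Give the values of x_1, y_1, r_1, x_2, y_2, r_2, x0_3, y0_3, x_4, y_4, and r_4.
x_1 = 248
y_1 = 56
r_1 = 32
x_2 = 264
y_2 = 264
r_2 = 56
x0_3 = 264
y0_3 = 192
x_4 = 152
y_4 = 320
r_4 = 32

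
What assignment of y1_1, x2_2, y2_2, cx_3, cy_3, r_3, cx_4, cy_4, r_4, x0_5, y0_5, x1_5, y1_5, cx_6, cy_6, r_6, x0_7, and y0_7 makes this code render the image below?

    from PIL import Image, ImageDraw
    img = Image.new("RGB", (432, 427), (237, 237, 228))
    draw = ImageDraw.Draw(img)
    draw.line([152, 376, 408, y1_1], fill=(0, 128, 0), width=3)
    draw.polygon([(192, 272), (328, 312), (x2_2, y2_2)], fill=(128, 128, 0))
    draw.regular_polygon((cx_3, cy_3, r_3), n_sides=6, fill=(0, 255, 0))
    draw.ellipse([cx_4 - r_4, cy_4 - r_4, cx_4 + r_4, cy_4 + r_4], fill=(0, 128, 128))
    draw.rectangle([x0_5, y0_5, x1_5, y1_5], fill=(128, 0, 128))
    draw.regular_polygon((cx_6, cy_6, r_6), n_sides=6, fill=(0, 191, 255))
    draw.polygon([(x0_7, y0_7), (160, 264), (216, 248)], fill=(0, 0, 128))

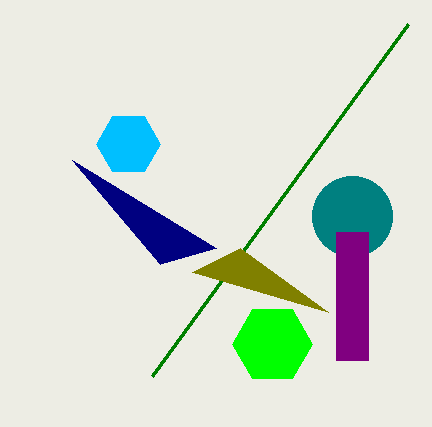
y1_1 = 24
x2_2 = 240
y2_2 = 248
cx_3 = 272
cy_3 = 344
r_3 = 40
cx_4 = 352
cy_4 = 216
r_4 = 40
x0_5 = 336
y0_5 = 232
x1_5 = 368
y1_5 = 360
cx_6 = 128
cy_6 = 144
r_6 = 32
x0_7 = 72
y0_7 = 160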